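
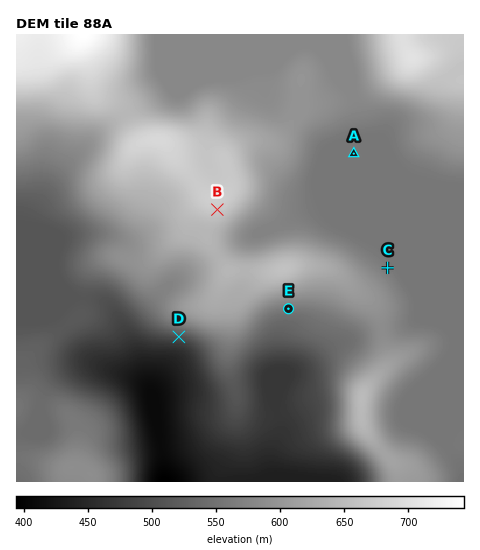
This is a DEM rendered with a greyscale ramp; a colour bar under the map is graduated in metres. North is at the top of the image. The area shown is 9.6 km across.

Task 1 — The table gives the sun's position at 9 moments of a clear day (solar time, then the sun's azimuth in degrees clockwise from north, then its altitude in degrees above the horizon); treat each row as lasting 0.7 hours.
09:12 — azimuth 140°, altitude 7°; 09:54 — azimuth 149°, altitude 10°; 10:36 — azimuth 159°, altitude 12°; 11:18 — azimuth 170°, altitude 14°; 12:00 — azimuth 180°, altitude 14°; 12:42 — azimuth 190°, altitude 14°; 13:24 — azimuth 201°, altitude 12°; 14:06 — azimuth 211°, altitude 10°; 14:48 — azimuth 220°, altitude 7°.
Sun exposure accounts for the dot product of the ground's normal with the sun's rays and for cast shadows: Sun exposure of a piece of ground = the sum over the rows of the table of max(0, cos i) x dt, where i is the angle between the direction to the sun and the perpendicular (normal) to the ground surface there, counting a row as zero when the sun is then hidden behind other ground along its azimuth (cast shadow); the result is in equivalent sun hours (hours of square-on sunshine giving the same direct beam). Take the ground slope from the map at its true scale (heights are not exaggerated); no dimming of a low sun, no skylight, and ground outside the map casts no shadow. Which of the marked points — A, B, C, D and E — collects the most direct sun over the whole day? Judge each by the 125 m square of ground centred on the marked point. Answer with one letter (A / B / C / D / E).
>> D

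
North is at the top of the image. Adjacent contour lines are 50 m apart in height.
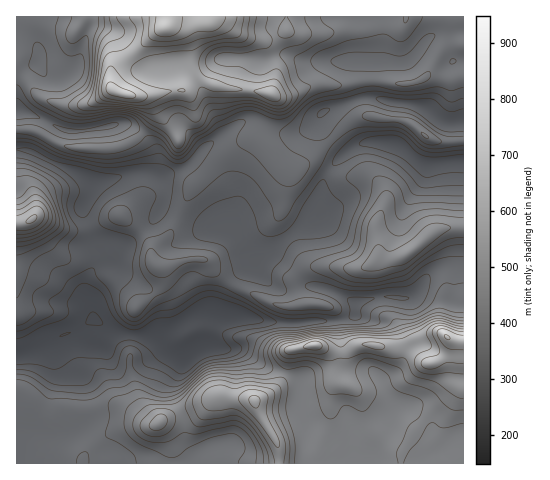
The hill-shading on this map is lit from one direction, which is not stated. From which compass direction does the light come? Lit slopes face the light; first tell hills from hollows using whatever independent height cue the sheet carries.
N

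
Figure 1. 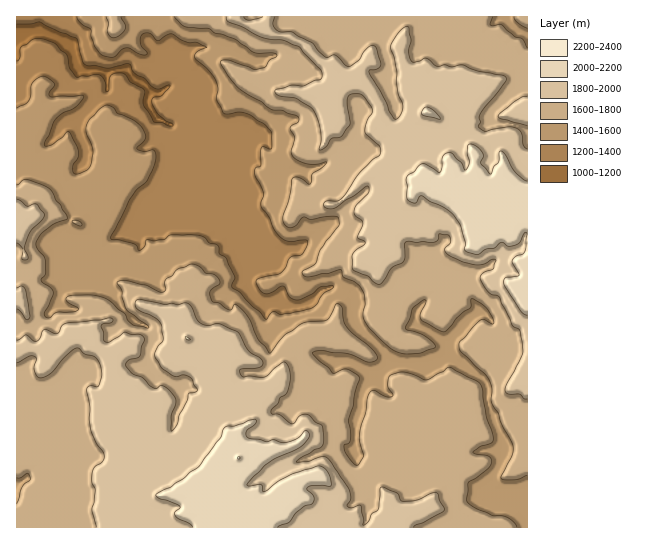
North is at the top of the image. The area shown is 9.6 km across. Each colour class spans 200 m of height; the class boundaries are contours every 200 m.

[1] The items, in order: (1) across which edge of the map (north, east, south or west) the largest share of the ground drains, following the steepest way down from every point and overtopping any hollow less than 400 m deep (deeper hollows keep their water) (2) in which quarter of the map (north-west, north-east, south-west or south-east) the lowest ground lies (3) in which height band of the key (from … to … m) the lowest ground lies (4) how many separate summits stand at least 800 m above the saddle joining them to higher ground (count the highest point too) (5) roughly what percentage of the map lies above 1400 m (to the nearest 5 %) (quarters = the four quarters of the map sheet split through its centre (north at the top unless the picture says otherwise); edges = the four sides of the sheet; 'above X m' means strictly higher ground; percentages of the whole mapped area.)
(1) Most of the ground drains across the western edge.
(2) The lowest ground is in the north-west quarter.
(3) The lowest ground lies in the 1000–1200 m band.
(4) There is 1 summit with 800 m or more of prominence.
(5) About 85 % of the map lies above 1400 m.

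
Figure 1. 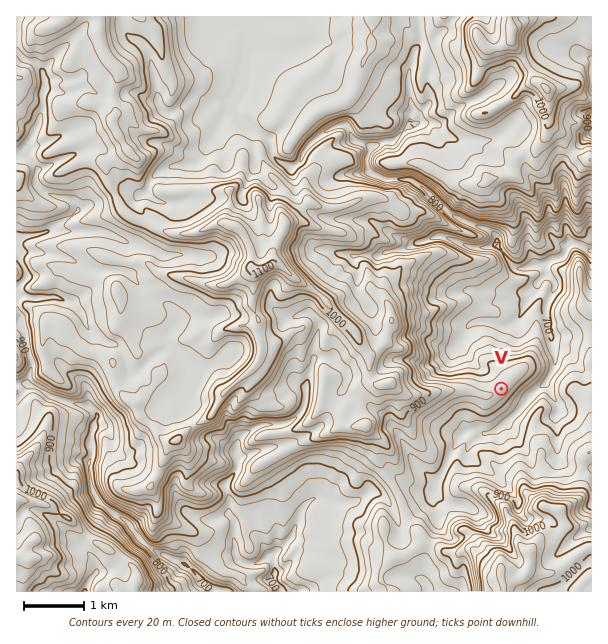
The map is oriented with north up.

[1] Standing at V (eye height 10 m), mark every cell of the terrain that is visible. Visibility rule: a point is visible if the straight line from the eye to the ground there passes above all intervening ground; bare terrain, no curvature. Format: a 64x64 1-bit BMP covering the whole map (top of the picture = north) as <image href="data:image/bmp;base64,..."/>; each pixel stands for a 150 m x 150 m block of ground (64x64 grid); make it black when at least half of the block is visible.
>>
<image width="64" height="64" href="data:image/bmp;base64,Qk0+AgAAAAAAAD4AAAAoAAAAQAAAAEAAAAABAAEAAAAAAAACAAATCwAAEwsAAAIAAAAAAAAA////AAAAAAAAAAAAAAAAAAAAAAAAAAAAAAAAAAAACAAAAAAAAAAeAAAAAAAAQB4AAAAAAABDOMAAAAAAAEYhwAAAAAAATMGAAAAAAACcAQAAAAAAABwD2AAAAAAAPgd+AAAAAAA+H/4AAAAAABL//wAAAAAAAff+AAAAAAAj7+4AAAAAACf/7wAAAAAARj/vAAAAAAGMD/8AAAAAARwD/wAAAAABHAHHAAAAAAAeAOcAAAAAAA+MbwAAAAAAP/4/AAAAAAA8P58AAAAAADwvjwAAAAABPjgHAAAAAAD/gAMAAAAAAn+AAwAAAAAAf4ABAAAAAAA/gAEAAAAAAD/gAQAAAAAAP/wDAAAAAAA8fgIAAAAAAH//AgAAAAAAf/+CAAAAAAA//gYAAAAAAB/8BAAAAAAAB4HwAAAAAAAAA/AAAAAADgAjzgAAAAAAOYf3AAAAAgD+H/8AAAAAH/h//wAAAAADwP/fAAAAAAAB/fcAAAAAAAMPtwAAAAAABgBnAAAAAAAIAH8AAAAAAAAAfAAAAAAAAAA4AAAAAAAAADgAAAAAAAAAMAAAAAAAAAAwAAAAAAAAADAAAAAAAAAAcAAAAAAAAAD+AAAAAAAAAEAAAAAAAgAAAAAAAAACAAAAAAAAAAAAHwAAAAAAAAATAAAAAAAAAAAAAAAAAAAAAAAAAAAAAAAAAA=="/>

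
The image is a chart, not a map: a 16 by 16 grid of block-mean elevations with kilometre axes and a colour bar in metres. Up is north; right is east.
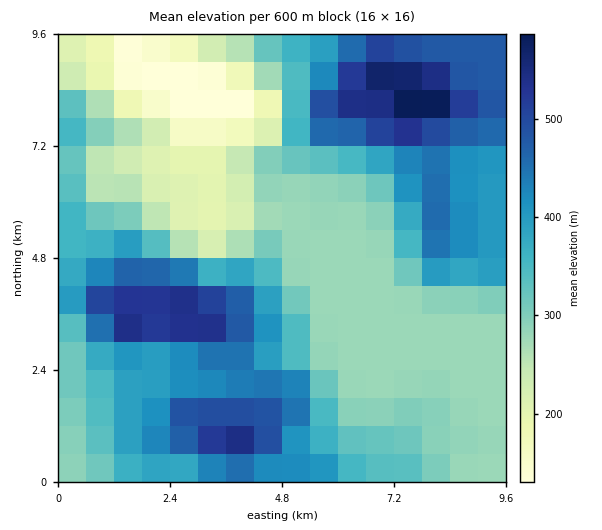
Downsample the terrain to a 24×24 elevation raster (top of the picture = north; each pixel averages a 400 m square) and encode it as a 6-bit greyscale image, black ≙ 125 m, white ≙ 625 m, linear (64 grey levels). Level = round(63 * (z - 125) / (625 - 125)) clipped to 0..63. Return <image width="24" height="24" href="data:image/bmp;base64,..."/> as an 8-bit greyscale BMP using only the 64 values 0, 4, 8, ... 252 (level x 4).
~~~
<image width="24" height="24" href="data:image/bmp;base64,Qk12BgAAAAAAADYEAAAoAAAAGAAAABgAAAABAAgAAAAAAEACAAATCwAAEwsAAAABAAAAAAAAAAAAAAEBAQACAgIAAwMDAAQEBAAFBQUABgYGAAcHBwAICAgACQkJAAoKCgALCwsADAwMAA0NDQAODg4ADw8PABAQEAAREREAEhISABMTEwAUFBQAFRUVABYWFgAXFxcAGBgYABkZGQAaGhoAGxsbABwcHAAdHR0AHh4eAB8fHwAgICAAISEhACIiIgAjIyMAJCQkACUlJQAmJiYAJycnACgoKAApKSkAKioqACsrKwAsLCwALS0tAC4uLgAvLy8AMDAwADExMQAyMjIAMzMzADQ0NAA1NTUANjY2ADc3NwA4ODgAOTk5ADo6OgA7OzsAPDw8AD09PQA+Pj4APz8/AEBAQABBQUEAQkJCAENDQwBEREQARUVFAEZGRgBHR0cASEhIAElJSQBKSkoAS0tLAExMTABNTU0ATk5OAE9PTwBQUFAAUVFRAFJSUgBTU1MAVFRUAFVVVQBWVlYAV1dXAFhYWABZWVkAWlpaAFtbWwBcXFwAXV1dAF5eXgBfX18AYGBgAGFhYQBiYmIAY2NjAGRkZABlZWUAZmZmAGdnZwBoaGgAaWlpAGpqagBra2sAbGxsAG1tbQBubm4Ab29vAHBwcABxcXEAcnJyAHNzcwB0dHQAdXV1AHZ2dgB3d3cAeHh4AHl5eQB6enoAe3t7AHx8fAB9fX0Afn5+AH9/fwCAgIAAgYGBAIKCggCDg4MAhISEAIWFhQCGhoYAh4eHAIiIiACJiYkAioqKAIuLiwCMjIwAjY2NAI6OjgCPj48AkJCQAJGRkQCSkpIAk5OTAJSUlACVlZUAlpaWAJeXlwCYmJgAmZmZAJqamgCbm5sAnJycAJ2dnQCenp4An5+fAKCgoAChoaEAoqKiAKOjowCkpKQApaWlAKampgCnp6cAqKioAKmpqQCqqqoAq6urAKysrACtra0Arq6uAK+vrwCwsLAAsbGxALKysgCzs7MAtLS0ALW1tQC2trYAt7e3ALi4uAC5ubkAurq6ALu7uwC8vLwAvb29AL6+vgC/v78AwMDAAMHBwQDCwsIAw8PDAMTExADFxcUAxsbGAMfHxwDIyMgAycnJAMrKygDLy8sAzMzMAM3NzQDOzs4Az8/PANDQ0ADR0dEA0tLSANPT0wDU1NQA1dXVANbW1gDX19cA2NjYANnZ2QDa2toA29vbANzc3ADd3d0A3t7eAN/f3wDg4OAA4eHhAOLi4gDj4+MA5OTkAOXl5QDm5uYA5+fnAOjo6ADp6ekA6urqAOvr6wDs7OwA7e3tAO7u7gDv7+8A8PDwAPHx8QDy8vIA8/PzAPT09AD19fUA9vb2APf39wD4+PgA+fn5APr6+gD7+/sA/Pz8AP39/QD+/v4A////AFRUYHCAgHyAnKCUkJScjHhwbGxoWFBMTFRYbICMkJCcuMS4oJCMgHBoaGhgVFBQUFRccISMoLTE1NjQuJiAdGRgZGRcVFBQUFhgcISImLjExMTAuKiIbFhUWFxYWFBQUFxkdIiIkKSkoKSkrKyMZFBMUFBUVFBMTGBodISEiJCQmKCcoKB4WExMTFBQUExMTFxogIiEhIyUoKSYhHhgUExMTExMTExMTFxsmLCooKy8uLCchHBUTExMTExMTExMTGyEvNzY1NjY0LygkHhYTExMTExMTExMTICkzNDQ1NjQyLighGhUTExMTExQUFBQUISguLy4vMSwpKSUcFRQTExMTFBgbGhscHyAlKSopJx4ZHR8ZFBMTExMTFyAmIyMkHR4fJCMbFQ8NEhgYFBMTExMUGiQqJiMjHR0cHBsRCwoJCxIUFBMTExMUGyUqJyMjHhoWFRMNCgoJChATExQUFBQWHicqJiMjHRUQEQ8LCwsJCxEUFBQUFRUZISkpJSMjGxMODw0KCwoKDRQXFRUVFhgbIykoJSMjGhQPDgwLCQcKDhIXGhwdHiEkJykpJSQkHRgUEhANBgMGBwkPGiUpKCwwMi8sKikpHxsVEAwIAgEBAQEJGikwMDA0OTg1Mi8tGRUNBQIBAQEBAQIKGSUwNjY2Ojw6Mi4tEA0IAgEBAQEBAwoTGiAqMzc5OTk2LiwsCgoGAgEBAQMGChIaHR4jKzI1MzAuLCwsCwsHAQIFBgsQEhQbHh8jKC0vLSwsLCwsA=="/>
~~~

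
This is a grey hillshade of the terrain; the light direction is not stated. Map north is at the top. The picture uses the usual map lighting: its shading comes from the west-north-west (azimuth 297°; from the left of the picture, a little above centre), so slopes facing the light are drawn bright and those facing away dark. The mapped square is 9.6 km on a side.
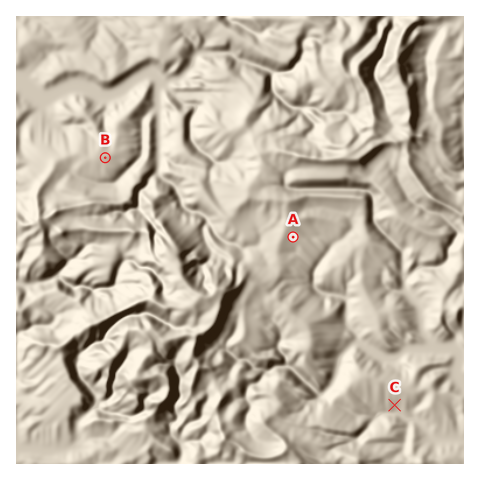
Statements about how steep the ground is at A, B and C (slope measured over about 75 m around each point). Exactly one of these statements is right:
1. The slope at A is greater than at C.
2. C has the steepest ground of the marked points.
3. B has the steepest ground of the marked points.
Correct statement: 2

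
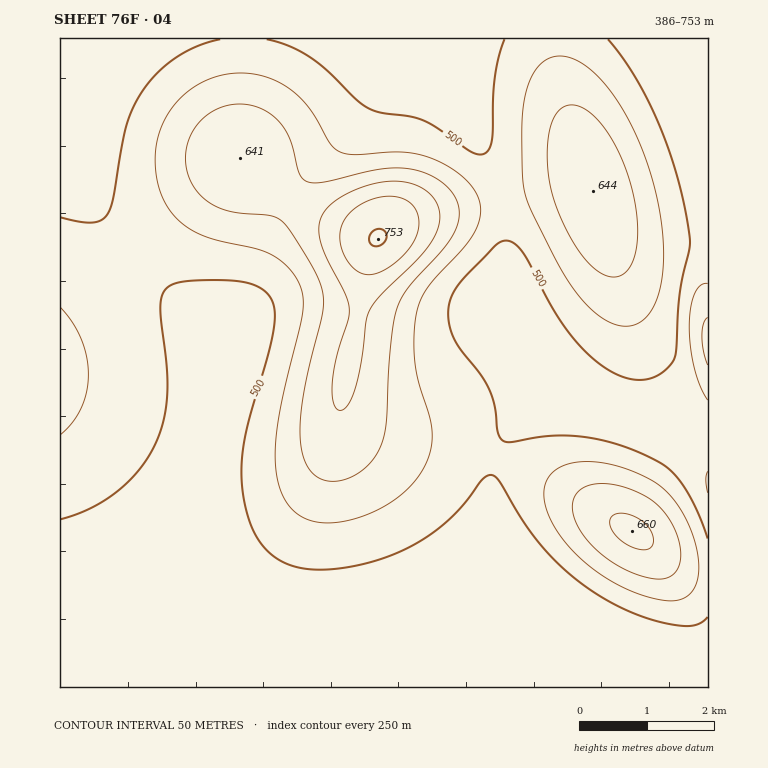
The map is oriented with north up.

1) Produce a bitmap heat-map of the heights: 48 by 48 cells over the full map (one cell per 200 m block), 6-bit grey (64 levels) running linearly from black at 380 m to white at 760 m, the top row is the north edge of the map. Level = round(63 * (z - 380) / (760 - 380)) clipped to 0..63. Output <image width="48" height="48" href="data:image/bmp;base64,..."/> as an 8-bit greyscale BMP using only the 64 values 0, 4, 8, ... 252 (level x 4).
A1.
<image width="48" height="48" href="data:image/bmp;base64,Qk02DQAAAAAAADYEAAAoAAAAMAAAADAAAAABAAgAAAAAAAAJAAATCwAAEwsAAAABAAAAAAAAAAAAAAEBAQACAgIAAwMDAAQEBAAFBQUABgYGAAcHBwAICAgACQkJAAoKCgALCwsADAwMAA0NDQAODg4ADw8PABAQEAAREREAEhISABMTEwAUFBQAFRUVABYWFgAXFxcAGBgYABkZGQAaGhoAGxsbABwcHAAdHR0AHh4eAB8fHwAgICAAISEhACIiIgAjIyMAJCQkACUlJQAmJiYAJycnACgoKAApKSkAKioqACsrKwAsLCwALS0tAC4uLgAvLy8AMDAwADExMQAyMjIAMzMzADQ0NAA1NTUANjY2ADc3NwA4ODgAOTk5ADo6OgA7OzsAPDw8AD09PQA+Pj4APz8/AEBAQABBQUEAQkJCAENDQwBEREQARUVFAEZGRgBHR0cASEhIAElJSQBKSkoAS0tLAExMTABNTU0ATk5OAE9PTwBQUFAAUVFRAFJSUgBTU1MAVFRUAFVVVQBWVlYAV1dXAFhYWABZWVkAWlpaAFtbWwBcXFwAXV1dAF5eXgBfX18AYGBgAGFhYQBiYmIAY2NjAGRkZABlZWUAZmZmAGdnZwBoaGgAaWlpAGpqagBra2sAbGxsAG1tbQBubm4Ab29vAHBwcABxcXEAcnJyAHNzcwB0dHQAdXV1AHZ2dgB3d3cAeHh4AHl5eQB6enoAe3t7AHx8fAB9fX0Afn5+AH9/fwCAgIAAgYGBAIKCggCDg4MAhISEAIWFhQCGhoYAh4eHAIiIiACJiYkAioqKAIuLiwCMjIwAjY2NAI6OjgCPj48AkJCQAJGRkQCSkpIAk5OTAJSUlACVlZUAlpaWAJeXlwCYmJgAmZmZAJqamgCbm5sAnJycAJ2dnQCenp4An5+fAKCgoAChoaEAoqKiAKOjowCkpKQApaWlAKampgCnp6cAqKioAKmpqQCqqqoAq6urAKysrACtra0Arq6uAK+vrwCwsLAAsbGxALKysgCzs7MAtLS0ALW1tQC2trYAt7e3ALi4uAC5ubkAurq6ALu7uwC8vLwAvb29AL6+vgC/v78AwMDAAMHBwQDCwsIAw8PDAMTExADFxcUAxsbGAMfHxwDIyMgAycnJAMrKygDLy8sAzMzMAM3NzQDOzs4Az8/PANDQ0ADR0dEA0tLSANPT0wDU1NQA1dXVANbW1gDX19cA2NjYANnZ2QDa2toA29vbANzc3ADd3d0A3t7eAN/f3wDg4OAA4eHhAOLi4gDj4+MA5OTkAOXl5QDm5uYA5+fnAOjo6ADp6ekA6urqAOvr6wDs7OwA7e3tAO7u7gDv7+8A8PDwAPHx8QDy8vIA8/PzAPT09AD19fUA9vb2APf39wD4+PgA+fn5APr6+gD7+/sA/Pz8AP39/QD+/v4A////ADAwMDAwMDAwNDQ0NDQ0NDQ0NDg4ODg4ODg4ODg4ODg4PDw8PDw8PDw8PDw8QEBAQDAwMDAwMDAwNDQ0NDQ0NDQ4ODg4ODg4ODg4ODg4ODg4PDw8PDw8PDw8PDw8QEBAQDAwMDAwMDAwNDQ0NDQ0ODg4ODg4ODg4ODg4ODg4ODg8PDw8PDw8PDw8PDw8QEBAQDAwMDAwMDA0NDQ0NDQ4ODg4ODg4ODg4ODg4ODg4ODg8PDw8PDw8PDw8PEBAQERERDAwMDAwMDA0NDQ0NDg4ODg8PDw8PDw8PDw8PDw8PDw8PDw8PDw8PDw8QERITExQTDAwMDAwMDQ0NDQ0ODg4PDw8PEBAQDw8PDw8PDw8PDw8PDw8PDw8PEBESFBYXGBcWDQ0NDQ0NDQ0NDQ0ODg8PEBAQEREQEBAQEBAPDw8PDw8PDw8PDw8QEhQXGRscHRsYDg4NDQ0NDQ0NDQ4ODw8QERESEhISEhERERAQEBAPDw8PDw8PDxETFhkcHyEiIR4aDw8ODg4ODQ0NDg4PDxAREhMTExQTExMSEhERERAQDw8PDw8PERQXGx8iJSYmJCAbEBAPDw8ODg4ODg4PEBESExQVFRYVFRUUExMSEhEQEBAPDxARFBgcICQoKisqJiEaEREQEBAPDw4ODg8PEBITFRYXGBgYFxcWFRQUExIRERAQEBEUFxwgJSksLS0rJyAZEhISEREQEA8PDw8QERIUFhgZGhoaGhkYFxYVFBMSEREQERMWGx8kKCwuLi0qJR4WFBMTEhIREBAQDxAQERMVFxobHR0dHBwbGhgXFhQTEhEREhUZHSImKiwtLSsnIhsTFRUUExMSEREQEBAREhMWGBsdHyAgHx4dHBoZFxYUExISFBcaHyMmKSsrKicjHRcQFxYVFRQTEhEREBAREhQWGR0fISIjIiEfHhwbGRcWFBMTFRgbHyIlJicmJSIeGRMOGBcXFhUUExIREREREhQXGh4hIyUlJCMiIB4cGhgXFRQUFRgaHSAhIiIhHxwZFRENGRkYFxYVFBMSEREREhQXGh4iJScnJyUjIR8dGxkXFhUUFRcZGxwdHRwbGRcUEg8NGxoZGBcVFBMSEhEREhQXGh8jJigpKCclIiAeHBoYFhUUFRUWFxgYGBcWFBIREA8OHBsaGRcWFRQTEhEREhMWGh4jJyorKigmIyEeHBoYFxUUFBQUFBQUFBMSERAQEBAQHRwaGRgXFRQTEhEREhMWGR4jJyssKykmIyEeHBoYFxUUExISEhIRERAQEBAQEBAQHRwbGhgXFhQTEhERERIVGB0iJystLConJCAeHBoYFhUUEhIRERAQEBAQERERERAPHh0bGhkXFhQTEhERERIUFxwiJystLSsnJCAdGxkXFhQTEhEREBAQEBESEhISERANHh0cGhkXFhUTEhEREBETFhsgJistLSsoJCAcGhgWFRQTEhEREBAQERITExMTEhAKHh0cGhkXFhUTEhEQEBESFRofJSotLiwoJB8cGRcVFBMSEhEREBARExQVFRUUEw8HHh0cGhkXFhQTEhEQEBASFBgeJCktLiwpJB8bGBYVExMSEREQEBETFBYXFxcWFA4FHhwbGhgXFhQTEhEQEBARExccIigsLi0pJR8bGBUUExIREREQERIUFhgZGRkXFA0EHRwbGRgXFRQTEhEQEBARExYbISYrLS0qJSAbFxUTEhERERAREhQWGRscGxoZFQwEHBsaGRcWFRQTEhEREBARExYaHyUqLS0rJiEcFxUTEREQEBARExYZGx0eHhwaFQ0FGxoZGBcWFRQTEhIRERESExYaHyQqLS4sKCMdGBUTEREQEBASFRgbHiAgIB4bFg4IGhkYFxYVFRQUExMTExMUFRcbHyUrLzEvLCYgGxYUEhEQEBETFxoeISIjIR8cFxALGRgXFxYVFRUVFRUVFRUWFxkdIictMjU0MSslHxoWExEQEBIVGR0gIyUkIyAdGBIOGBcWFhUVFRUWFhcXGBgZGhwgJSoxNjk5NzIsJR8aFhMRERMXGx8jJScmJCEdGBMQFxYWFRUVFhcXGBkaGxwcHiAjJy0zODw9OzcxKyQeGRYTExUZHSIlKCgnJSEdGBQSFRUVFRUWFxgZGxwdHh8gISMlKS40OTw+PTk1LygiHRgVFRcbHyQnKSooJSEdGBQSFBQUFBUWGBkbHh8hIiMjJCUnKi4yNzo8PDk1MCokHxoXFxkdIiYpKyopJSEcGBQRExMTFBUWGBsdICIkJSYmJiYnKSwvMzc5OTc0LyolHxsZGRsfIycqKyspJSAbFxMREhISExUXGRwfIiUnKCgoJyYmJigqLjEzNDMwLCciHhoZGhwgJSgrLCsoJB8aFhIRERESExUXGh0hJCcpKioqKCclJCQlJykrLCwqJyMfGxgYGh0hJikrLConIx4ZFRIQEBAREhQXGh4hJSgqKysqKSclIiEgISIjJCQiIB0aFxYXGR0iJikrKykmIRwYFBEQDw8QEhQXGh4hJSgqKysrKSckIR8dHBwcHR0cGhgWFBQWGR4iJikqKigkIBsWExEQDg8QERMWGh0hJCcpKisqKCYjIB0bGRgYGBgXFhUTEhMVGR4iJigpKCYiHhkVEhAQDg4PERMVGRwfIyUnKSkoJyQiHxwZFxYWFRUVFBMSEhMVGR0iJScnJiQgGxcUERAQDQ4PEBIUFxoeISMlJiYmJCIgHRoYFhUUFBQTExIRERMVGR0hJCUlJCEdGRUSERAQDQ4OEBETFhgbHiAiIyMjISAdGxgWFBMTEhISEhERERIVGR0gIiMjIR8bFxQREBAQDQ0ODxASFBYZGx0eHyAfHhwbGBYVExISERERERERERIVGBwfISEhHxwZFRIREBAQDQ0ODxARExQWGBobHBwcGxkYFhUTEhERERERERAQERIVGBsdHx8eHBkWFBEQEBAQDQ0NDg8QERIUFRcYGBgYGBcVFBMSERAQEBAQEBAQEBIUFxkbHBwbGhcUEhEQEBAQDQ0NDg4PEBESExQVFRUVFRQTEhIREBAQEBAQEBAQEBETFhgZGhoZFxUTERAQEBAQA=="/>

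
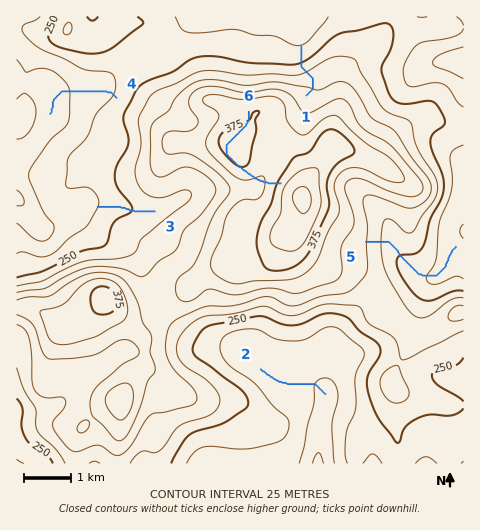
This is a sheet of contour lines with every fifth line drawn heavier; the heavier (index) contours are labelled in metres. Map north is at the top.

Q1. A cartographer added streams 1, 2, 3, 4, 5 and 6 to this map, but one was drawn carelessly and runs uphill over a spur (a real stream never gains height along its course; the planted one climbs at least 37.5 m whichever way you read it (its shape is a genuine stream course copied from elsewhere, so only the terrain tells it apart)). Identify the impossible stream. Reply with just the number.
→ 6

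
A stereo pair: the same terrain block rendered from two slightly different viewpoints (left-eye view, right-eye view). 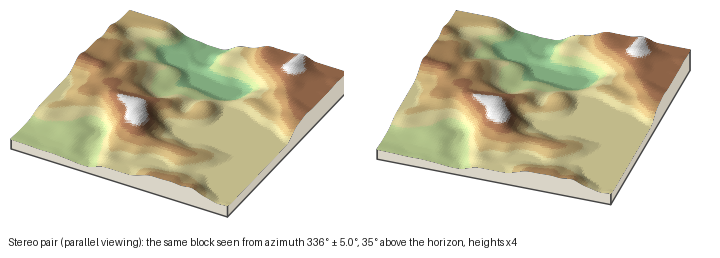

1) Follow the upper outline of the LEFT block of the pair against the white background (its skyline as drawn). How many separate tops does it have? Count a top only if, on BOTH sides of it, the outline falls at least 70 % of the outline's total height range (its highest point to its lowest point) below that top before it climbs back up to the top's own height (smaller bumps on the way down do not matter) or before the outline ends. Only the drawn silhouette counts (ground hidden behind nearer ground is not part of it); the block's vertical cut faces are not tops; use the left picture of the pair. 0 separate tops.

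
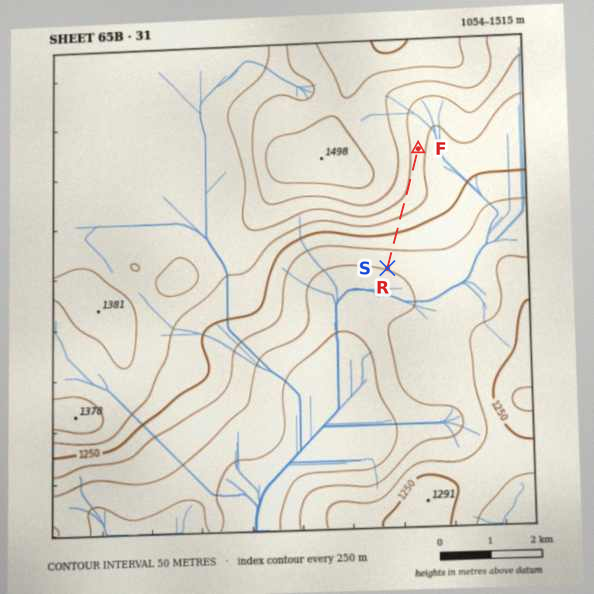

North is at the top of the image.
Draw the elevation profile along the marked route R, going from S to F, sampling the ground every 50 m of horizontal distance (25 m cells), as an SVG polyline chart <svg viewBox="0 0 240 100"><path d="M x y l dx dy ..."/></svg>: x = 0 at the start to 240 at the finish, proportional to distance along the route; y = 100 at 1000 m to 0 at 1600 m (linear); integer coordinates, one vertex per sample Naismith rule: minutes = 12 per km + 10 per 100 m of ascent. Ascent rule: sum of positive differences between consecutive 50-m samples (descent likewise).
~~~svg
<svg viewBox="0 0 240 100"><path d="M0 74l5 0 5-1 5-1 5-1 5-1 4-2 5-1 5-1 5-1 5-1 5-1 5-2 5-1 5-1 5-1 5-2 4-1 5-1 5-1 5-2 5-1 5-1 5-1 5-1 5-1 5-1 5-1 4-1 5 0 5 0 5-1 5 0 5 0 5 0 5 0 5 1 5 0 5 0 4 0 5 1 5 0 5 0 5 1 5 0 5 0 5 1 5 0 5 0 4 1"/></svg>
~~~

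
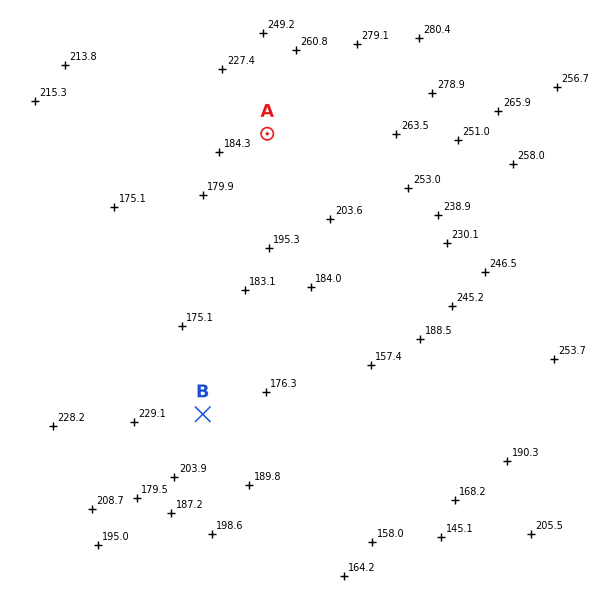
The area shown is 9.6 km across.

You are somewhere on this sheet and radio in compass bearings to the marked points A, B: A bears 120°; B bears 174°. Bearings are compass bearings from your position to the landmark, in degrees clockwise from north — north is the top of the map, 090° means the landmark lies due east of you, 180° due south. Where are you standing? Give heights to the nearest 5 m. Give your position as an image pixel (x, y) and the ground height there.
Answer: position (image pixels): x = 167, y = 76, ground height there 230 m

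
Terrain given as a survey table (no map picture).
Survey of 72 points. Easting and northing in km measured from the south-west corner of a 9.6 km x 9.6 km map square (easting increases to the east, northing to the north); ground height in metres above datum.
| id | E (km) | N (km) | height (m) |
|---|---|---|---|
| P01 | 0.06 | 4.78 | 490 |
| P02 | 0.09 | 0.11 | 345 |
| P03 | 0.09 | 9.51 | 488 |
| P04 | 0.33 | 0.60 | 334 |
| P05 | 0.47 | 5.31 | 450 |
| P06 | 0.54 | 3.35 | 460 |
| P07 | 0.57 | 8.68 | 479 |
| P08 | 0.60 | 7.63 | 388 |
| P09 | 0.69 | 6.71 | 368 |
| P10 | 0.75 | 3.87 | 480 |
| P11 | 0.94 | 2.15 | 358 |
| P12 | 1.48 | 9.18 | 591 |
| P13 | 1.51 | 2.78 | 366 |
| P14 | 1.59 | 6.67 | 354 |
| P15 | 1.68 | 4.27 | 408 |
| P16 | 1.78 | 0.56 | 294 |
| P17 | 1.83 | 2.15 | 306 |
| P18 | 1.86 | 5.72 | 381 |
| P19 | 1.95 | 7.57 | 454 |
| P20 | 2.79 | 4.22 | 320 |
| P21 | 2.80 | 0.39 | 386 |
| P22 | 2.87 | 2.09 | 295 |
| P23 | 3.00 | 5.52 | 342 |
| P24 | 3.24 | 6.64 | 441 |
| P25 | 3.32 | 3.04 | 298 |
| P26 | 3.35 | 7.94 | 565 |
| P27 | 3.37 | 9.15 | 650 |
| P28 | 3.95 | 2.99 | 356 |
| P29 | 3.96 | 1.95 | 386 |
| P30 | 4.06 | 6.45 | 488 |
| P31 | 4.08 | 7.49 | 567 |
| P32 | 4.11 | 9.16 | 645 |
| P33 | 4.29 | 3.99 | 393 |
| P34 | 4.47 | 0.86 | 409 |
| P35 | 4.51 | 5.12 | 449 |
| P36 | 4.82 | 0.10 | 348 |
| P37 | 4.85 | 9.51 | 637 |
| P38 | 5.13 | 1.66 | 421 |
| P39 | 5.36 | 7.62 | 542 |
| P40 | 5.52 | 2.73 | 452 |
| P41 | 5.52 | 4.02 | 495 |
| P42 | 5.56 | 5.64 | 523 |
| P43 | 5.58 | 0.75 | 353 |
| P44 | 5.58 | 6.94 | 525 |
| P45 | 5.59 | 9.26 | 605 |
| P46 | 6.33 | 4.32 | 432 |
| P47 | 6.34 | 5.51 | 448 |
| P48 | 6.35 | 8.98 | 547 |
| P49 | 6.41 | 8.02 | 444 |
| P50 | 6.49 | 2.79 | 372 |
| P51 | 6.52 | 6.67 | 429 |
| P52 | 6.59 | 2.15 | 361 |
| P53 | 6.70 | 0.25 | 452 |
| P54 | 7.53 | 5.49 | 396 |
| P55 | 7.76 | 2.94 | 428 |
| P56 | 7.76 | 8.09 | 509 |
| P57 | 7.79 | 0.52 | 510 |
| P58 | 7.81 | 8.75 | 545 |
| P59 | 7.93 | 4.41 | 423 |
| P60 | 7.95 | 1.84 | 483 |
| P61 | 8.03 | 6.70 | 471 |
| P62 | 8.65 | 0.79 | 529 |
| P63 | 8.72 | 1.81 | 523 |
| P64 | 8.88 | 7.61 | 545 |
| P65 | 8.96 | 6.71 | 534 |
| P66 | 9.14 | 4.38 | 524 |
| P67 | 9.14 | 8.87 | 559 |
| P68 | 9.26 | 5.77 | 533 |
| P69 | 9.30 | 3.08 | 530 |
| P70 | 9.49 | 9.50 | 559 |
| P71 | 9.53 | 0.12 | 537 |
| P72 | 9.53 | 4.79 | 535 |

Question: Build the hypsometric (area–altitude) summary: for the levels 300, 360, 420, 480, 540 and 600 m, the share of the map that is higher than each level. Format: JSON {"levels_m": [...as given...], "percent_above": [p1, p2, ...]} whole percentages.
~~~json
{"levels_m": [300, 360, 420, 480, 540, 600], "percent_above": [96, 84, 59, 38, 16, 5]}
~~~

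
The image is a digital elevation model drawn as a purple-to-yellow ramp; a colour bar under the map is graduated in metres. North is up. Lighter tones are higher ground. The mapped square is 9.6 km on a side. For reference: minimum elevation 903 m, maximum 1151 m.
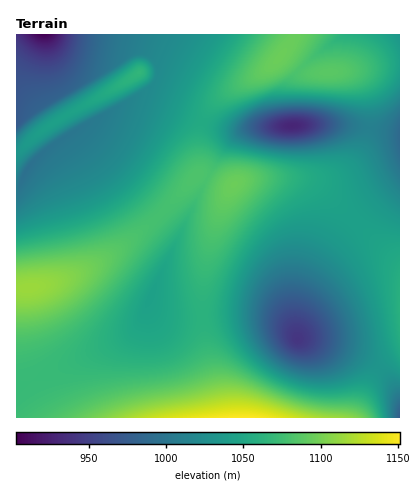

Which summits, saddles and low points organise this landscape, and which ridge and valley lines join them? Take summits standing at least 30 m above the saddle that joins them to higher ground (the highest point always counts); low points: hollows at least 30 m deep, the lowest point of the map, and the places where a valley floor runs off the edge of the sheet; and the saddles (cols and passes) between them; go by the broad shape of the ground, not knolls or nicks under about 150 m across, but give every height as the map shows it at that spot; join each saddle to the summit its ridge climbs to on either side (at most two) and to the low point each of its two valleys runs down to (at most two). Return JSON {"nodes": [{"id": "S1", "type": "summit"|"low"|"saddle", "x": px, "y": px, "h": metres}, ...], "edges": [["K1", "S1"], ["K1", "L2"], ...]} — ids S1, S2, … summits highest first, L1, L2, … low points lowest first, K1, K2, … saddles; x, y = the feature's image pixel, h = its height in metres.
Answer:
{"nodes": [
{"id": "S1", "type": "summit", "x": 242, "y": 418, "h": 1151},
{"id": "S2", "type": "summit", "x": 30, "y": 288, "h": 1114},
{"id": "S3", "type": "summit", "x": 280, "y": 56, "h": 1095},
{"id": "S4", "type": "summit", "x": 138, "y": 72, "h": 1066},
{"id": "L1", "type": "low", "x": 44, "y": 34, "h": 903},
{"id": "L2", "type": "low", "x": 292, "y": 126, "h": 929},
{"id": "L3", "type": "low", "x": 298, "y": 340, "h": 941},
{"id": "L4", "type": "low", "x": 400, "y": 418, "h": 977},
{"id": "K1", "type": "saddle", "x": 32, "y": 380, "h": 1071},
{"id": "K2", "type": "saddle", "x": 202, "y": 318, "h": 1062},
{"id": "K3", "type": "saddle", "x": 204, "y": 122, "h": 1054},
{"id": "K4", "type": "saddle", "x": 356, "y": 222, "h": 1043},
{"id": "K5", "type": "saddle", "x": 380, "y": 368, "h": 1032},
{"id": "K6", "type": "saddle", "x": 156, "y": 76, "h": 1022},
{"id": "K7", "type": "saddle", "x": 370, "y": 128, "h": 1011}],
"edges": [["K1", "S1"], ["K1", "S2"], ["K1", "L1"], ["K2", "S1"], ["K2", "S2"], ["K2", "L1"], ["K2", "L3"], ["K3", "S2"], ["K3", "S3"], ["K3", "L1"], ["K3", "L2"], ["K4", "S1"], ["K4", "S2"], ["K4", "L2"], ["K4", "L3"], ["K5", "S1"], ["K5", "L3"], ["K5", "L4"], ["K6", "S3"], ["K6", "S4"], ["K6", "L1"], ["K7", "S2"], ["K7", "S3"], ["K7", "L2"]]}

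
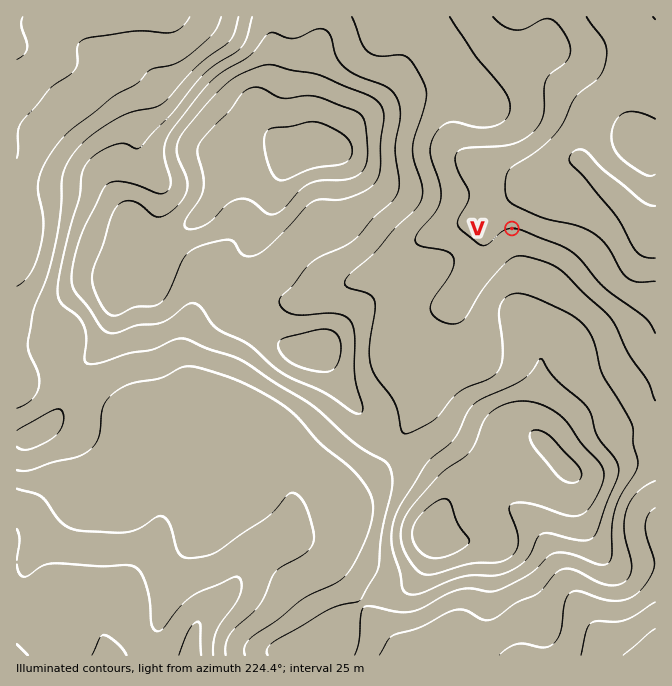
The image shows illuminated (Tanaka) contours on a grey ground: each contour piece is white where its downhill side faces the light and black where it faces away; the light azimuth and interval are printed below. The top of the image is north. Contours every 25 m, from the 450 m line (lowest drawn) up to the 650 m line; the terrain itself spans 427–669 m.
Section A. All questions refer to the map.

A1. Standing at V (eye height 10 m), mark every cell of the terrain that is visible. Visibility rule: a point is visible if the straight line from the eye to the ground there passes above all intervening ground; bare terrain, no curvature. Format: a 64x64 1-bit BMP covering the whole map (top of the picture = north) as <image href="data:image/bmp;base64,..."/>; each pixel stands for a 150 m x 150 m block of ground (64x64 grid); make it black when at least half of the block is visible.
<image width="64" height="64" href="data:image/bmp;base64,Qk0+AgAAAAAAAD4AAAAoAAAAQAAAAEAAAAABAAEAAAAAAAACAAATCwAAEwsAAAIAAAAAAAAA////AAAAAAAAAAAAAAAAAAAAAAAAAAAAAAAAAAAAAAAAAAAAAAAAAAAAAAAAAAAAAAAAAAAAAAAAAAAAAAAAAAAAAAAAAAAAAAAAAAAAAAAAAAAAAAAAAAAAAAAAAAAAAAAAAAAAAAAAAAAAAAAAAAAAAAAAAAAAAAAAAAAAAAAAAAAAAAAAAAAAAAAAAAAAAAAAAAAAAAAAAAAAAAAAAAAAAAAAAAAAAAAAAAAAAAAAAAAAAAAAAAAAAAAAAAAAAAAAAA4AAAAAAAAAHwAAAAAAAAA/AAAAAAAAAH+AAAAAAAAAf4AAAAAAAAD/wAAAAAAAAP3AAAAAAAAB/OAAAAAAAAP94AAAAAAAM/PwAAAAAAD/8fAAAAAAAPPgeAAAAAAACAA4AAAAAAAOAD3AAAAAAA8AH+AAAAAAB+A/+AAAAAAA+H/8AAAAAAB///4AAAAAAH///8AAAAAAP///wAAAAAA////AAAAAID///8MAAAAwP///hwAAABB///+fAAAAGH////8AAAAI/////wAAAAD/////AAAAAH////8AAAAAP////gAAAAA////8AAAAAB////gAAAAAD//D+AAAAAAH+AP4AAAAAACAA/gAAAAAAAAD+AAAAAAAAAf4AAAAAAAAB/gAAAAAAAAGAAAAAAAAAAAAAAAAAAAAAAAAAAAAAAAAAA=="/>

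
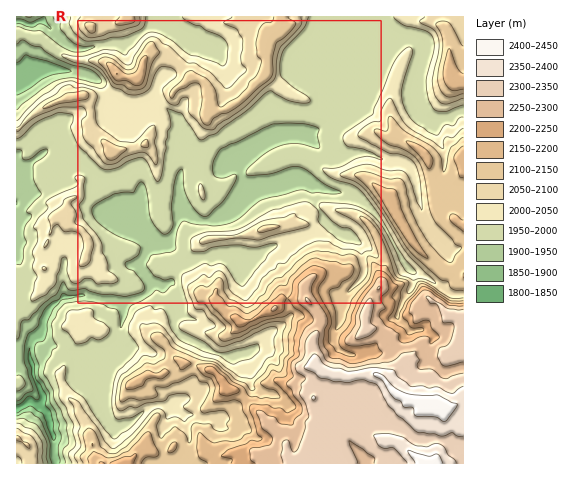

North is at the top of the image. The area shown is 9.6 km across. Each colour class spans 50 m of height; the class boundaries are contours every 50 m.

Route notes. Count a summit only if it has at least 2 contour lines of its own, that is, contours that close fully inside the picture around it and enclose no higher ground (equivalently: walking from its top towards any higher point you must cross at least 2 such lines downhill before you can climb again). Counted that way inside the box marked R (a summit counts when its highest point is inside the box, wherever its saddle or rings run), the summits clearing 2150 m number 1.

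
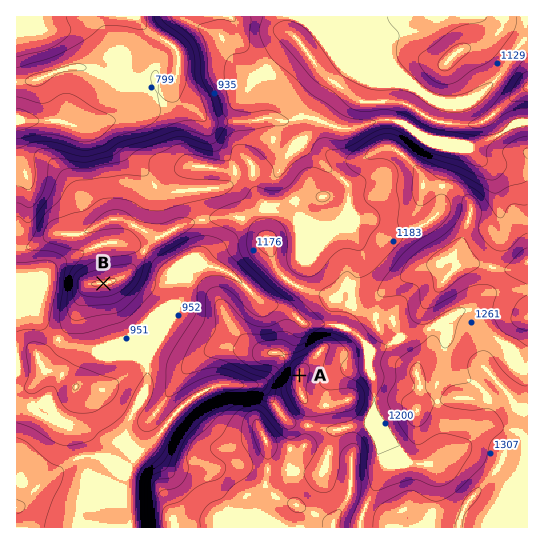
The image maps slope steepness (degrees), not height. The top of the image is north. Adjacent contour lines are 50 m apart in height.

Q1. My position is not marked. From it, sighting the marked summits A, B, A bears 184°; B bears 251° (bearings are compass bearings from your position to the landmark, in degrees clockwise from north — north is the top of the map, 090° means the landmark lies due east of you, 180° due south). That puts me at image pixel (311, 212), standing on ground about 1130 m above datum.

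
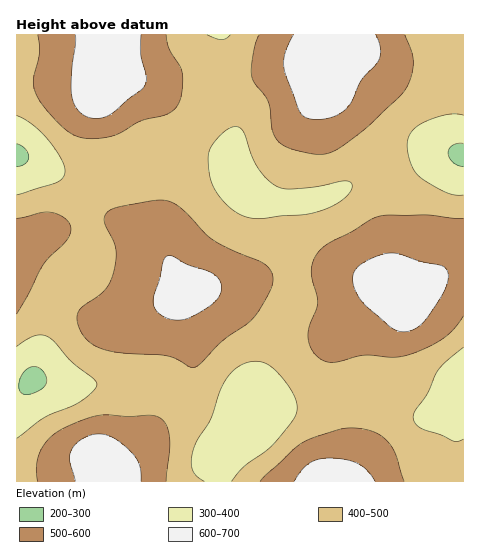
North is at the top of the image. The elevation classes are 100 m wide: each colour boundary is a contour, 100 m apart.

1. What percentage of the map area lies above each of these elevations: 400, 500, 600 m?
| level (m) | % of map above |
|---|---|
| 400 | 86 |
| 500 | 42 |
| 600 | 12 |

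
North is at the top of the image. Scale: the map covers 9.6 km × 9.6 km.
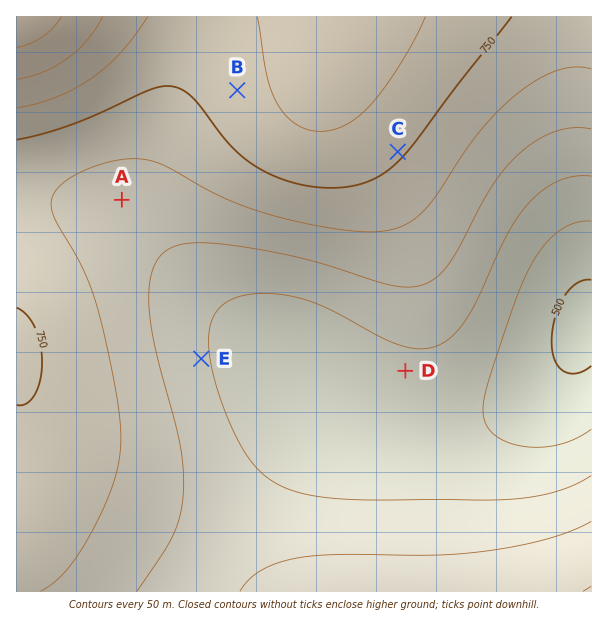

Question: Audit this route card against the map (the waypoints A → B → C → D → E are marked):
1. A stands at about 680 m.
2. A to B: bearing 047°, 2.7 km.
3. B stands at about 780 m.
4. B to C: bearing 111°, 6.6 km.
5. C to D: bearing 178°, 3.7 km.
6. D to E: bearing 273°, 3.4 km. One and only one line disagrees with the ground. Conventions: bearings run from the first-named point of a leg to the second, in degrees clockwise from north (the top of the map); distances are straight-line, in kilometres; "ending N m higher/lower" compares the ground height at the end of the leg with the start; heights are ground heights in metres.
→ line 4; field distance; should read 2.9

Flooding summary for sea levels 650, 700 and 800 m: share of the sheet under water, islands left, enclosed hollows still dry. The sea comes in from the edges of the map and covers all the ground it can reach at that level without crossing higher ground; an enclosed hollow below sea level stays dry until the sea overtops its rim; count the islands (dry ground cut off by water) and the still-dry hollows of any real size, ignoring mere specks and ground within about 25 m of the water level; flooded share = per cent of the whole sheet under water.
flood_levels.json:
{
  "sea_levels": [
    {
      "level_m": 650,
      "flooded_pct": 42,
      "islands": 0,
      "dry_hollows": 0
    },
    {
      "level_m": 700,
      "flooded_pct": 63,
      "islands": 0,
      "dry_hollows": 0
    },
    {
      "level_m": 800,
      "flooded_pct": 93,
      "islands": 0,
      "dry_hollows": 0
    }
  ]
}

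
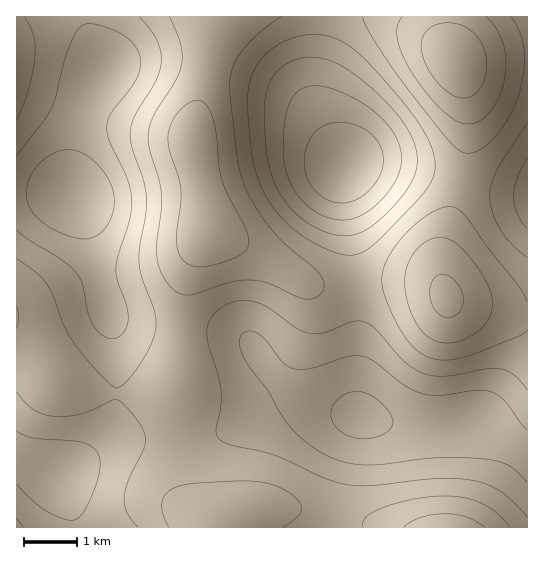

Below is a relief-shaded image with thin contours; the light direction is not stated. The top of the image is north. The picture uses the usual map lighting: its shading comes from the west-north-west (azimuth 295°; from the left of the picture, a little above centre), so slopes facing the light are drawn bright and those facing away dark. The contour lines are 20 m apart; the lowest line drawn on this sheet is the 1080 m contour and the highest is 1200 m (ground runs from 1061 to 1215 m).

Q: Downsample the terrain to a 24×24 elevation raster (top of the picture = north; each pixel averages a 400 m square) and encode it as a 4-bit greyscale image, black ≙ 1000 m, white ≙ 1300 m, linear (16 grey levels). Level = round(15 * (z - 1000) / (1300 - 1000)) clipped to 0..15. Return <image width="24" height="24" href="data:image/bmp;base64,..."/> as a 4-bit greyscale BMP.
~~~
<image width="24" height="24" href="data:image/bmp;base64,Qk2WAQAAAAAAAHYAAAAoAAAAGAAAABgAAAABAAQAAAAAACABAAATCwAAEwsAABAAAAAAAAAAAAAAABEREQAiIiIAMzMzAERERABVVVUAZmZmAHd3dwCIiIgAmZmZAKqqqgC7u7sAzMzMAN3d3QDu7u4A////AHZmd4iZmYiIiJmZh2Zmd4iIiIiHeIiId2VWZ4iIiId3Z3d3ZmZmZ3d3d3ZmZmZmZmZmd3d3d2ZVVVVVZnd3d3h3dmZVVVZVZniHd4iHZmZVVWZmZ4iHd3iHZmZmZnd3d4h3Znh3Zmd2Z4mYiId2Znd3Znd3eJqpmId2ZniHd4iHeJqqmHdmZ3iIiIiIiJqpmHZmZ4mZmYiHeJqph2ZVZ4mqmYd2d4mYd1VEVomqmHZVVoiIdlREVomZl2VERXeHdlVFVomZh1QzRWeIdmVVZ4mZhlQzNGeId2ZWZ4mZhlRERWeJh3ZmZ4mZdlVEVniZmHZlZniYdlVVZ4mqmHZlVniIh2ZmeJq6qHdmZniJh3ZniKq6mHZmZ3iZmId4iZqqmA=="/>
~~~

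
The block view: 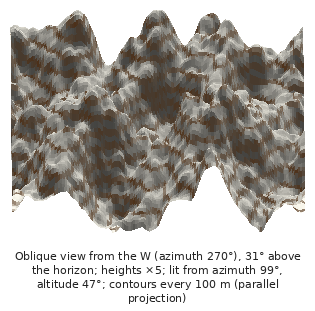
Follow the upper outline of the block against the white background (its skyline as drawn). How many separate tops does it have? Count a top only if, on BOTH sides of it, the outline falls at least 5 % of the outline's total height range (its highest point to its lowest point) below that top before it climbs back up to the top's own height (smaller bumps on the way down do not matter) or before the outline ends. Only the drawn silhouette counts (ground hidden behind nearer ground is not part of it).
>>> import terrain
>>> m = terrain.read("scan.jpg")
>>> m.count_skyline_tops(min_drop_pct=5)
4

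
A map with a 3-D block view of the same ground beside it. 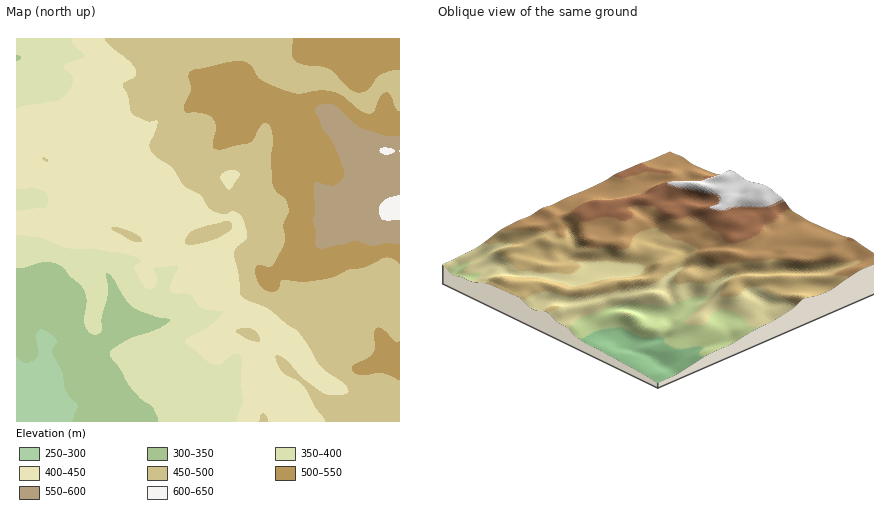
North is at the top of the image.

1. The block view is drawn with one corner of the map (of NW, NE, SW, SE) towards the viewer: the SW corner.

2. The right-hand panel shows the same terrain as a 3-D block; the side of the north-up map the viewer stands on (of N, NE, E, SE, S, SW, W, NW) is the SW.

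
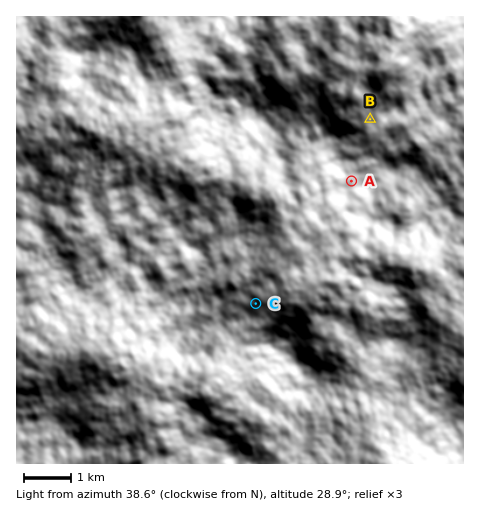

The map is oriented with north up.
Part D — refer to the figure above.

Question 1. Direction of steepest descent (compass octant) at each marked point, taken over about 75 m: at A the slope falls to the E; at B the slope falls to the SE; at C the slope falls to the SW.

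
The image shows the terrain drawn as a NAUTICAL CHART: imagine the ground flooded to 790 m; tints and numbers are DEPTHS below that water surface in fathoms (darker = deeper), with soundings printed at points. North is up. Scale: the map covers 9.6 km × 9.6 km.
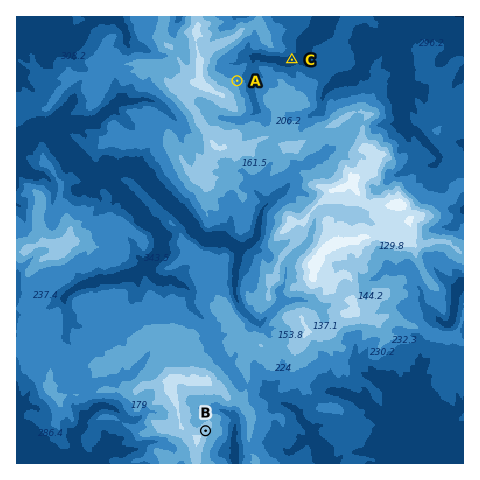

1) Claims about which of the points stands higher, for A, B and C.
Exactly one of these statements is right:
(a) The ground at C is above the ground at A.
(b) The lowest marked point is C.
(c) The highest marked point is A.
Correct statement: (b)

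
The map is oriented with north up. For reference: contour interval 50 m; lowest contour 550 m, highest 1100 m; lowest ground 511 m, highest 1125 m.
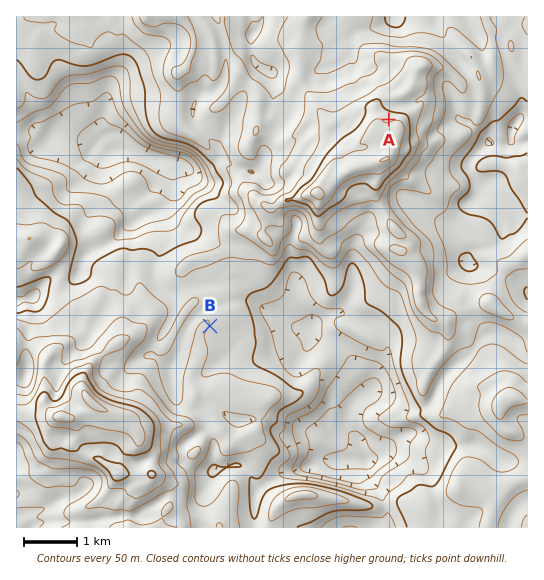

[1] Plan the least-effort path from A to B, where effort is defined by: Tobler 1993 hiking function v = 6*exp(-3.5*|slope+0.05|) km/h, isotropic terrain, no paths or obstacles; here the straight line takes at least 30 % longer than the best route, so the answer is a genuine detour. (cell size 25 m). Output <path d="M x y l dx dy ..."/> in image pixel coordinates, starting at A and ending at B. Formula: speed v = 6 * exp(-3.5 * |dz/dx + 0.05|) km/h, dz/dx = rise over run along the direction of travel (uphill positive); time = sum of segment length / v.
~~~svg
<path d="M389 119l-15 0-3 2-14 14-27 14-23 22-1 3-8 8-3 5-4 4-10 6-3 2-1 3 0 8-2 3-16 16-5 2-3 3-1 3 0 6-21 43 0 3-19 37"/>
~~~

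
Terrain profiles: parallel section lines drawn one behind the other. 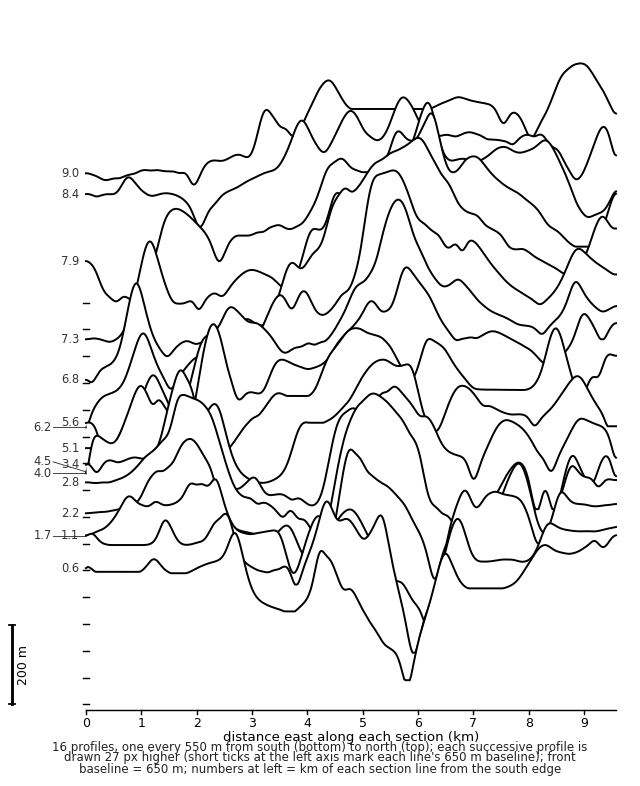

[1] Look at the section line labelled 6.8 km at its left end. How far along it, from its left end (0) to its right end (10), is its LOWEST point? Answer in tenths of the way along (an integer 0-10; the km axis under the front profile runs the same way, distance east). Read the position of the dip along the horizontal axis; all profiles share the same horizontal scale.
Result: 0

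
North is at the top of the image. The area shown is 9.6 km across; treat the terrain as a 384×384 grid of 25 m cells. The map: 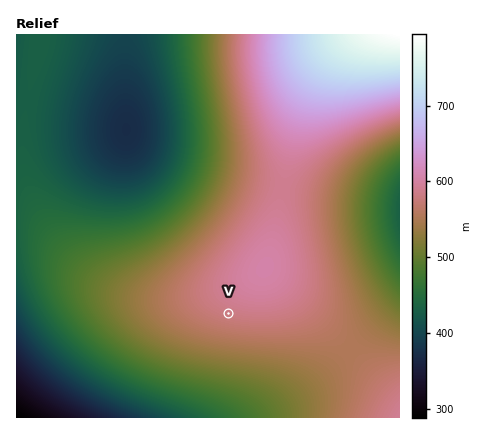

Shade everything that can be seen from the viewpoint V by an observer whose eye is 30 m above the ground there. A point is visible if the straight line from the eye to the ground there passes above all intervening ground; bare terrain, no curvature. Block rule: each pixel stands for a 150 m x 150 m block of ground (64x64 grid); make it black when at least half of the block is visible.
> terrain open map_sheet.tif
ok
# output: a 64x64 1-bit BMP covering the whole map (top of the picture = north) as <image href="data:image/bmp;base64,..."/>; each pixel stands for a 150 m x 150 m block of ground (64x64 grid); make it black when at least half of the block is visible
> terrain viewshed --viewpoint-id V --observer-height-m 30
<image width="64" height="64" href="data:image/bmp;base64,Qk0+AgAAAAAAAD4AAAAoAAAAQAAAAEAAAAABAAEAAAAAAAACAAATCwAAEwsAAAIAAAAAAAAA////AAAAAAAAAAAD/////wAAAAP/////AAAAA/////8AAAAD/////wAAAAf/////AAAAB/////8AAAAP/////wAAAD//////AAAAf/////8AAAD//////wAAA///////AAAH//////8AAA///////wAAD///////AAAf//////8AAD//////wAAAf/////AAAAD/////wAAAAf////8AAAAD/////gAAAAf////8AAAAD/////gAAAAf8B//+AAAAD/AA//wAAAA/wAAf+AAAAH8AAA/4AAAB/gAAA/AAAAP8AAAA4AAAB/gAAAAAAAAP8AAAAAAAAA/gAAAAAAAAH+AAAAAAAAA/wAAAAAAAAD/AAAAAAAAAP4AAAAAAAAA/gAAAAAAAAD+AAAAAAAAAP4AAAAAAAAA/AAAAABwAAD8AAAAAPgAAPwAAAAA/AAA/AAAAAH+AAD8AAAAAf+AAPwAAAAD/8AA/AAAAAP/4AD8AAAAB//4AP4AAAAH//4A/gAAAA///4D+AAAAD///4P4AAAAf///8/wAAAB//////AAAAP/////8AAAA//////4AAAD//////gAAAf//////AAAB//////8AAAP//////4AAA///////gAAH//////+AAAf//////8AAB///////wAAP///////gAA///////+AADwAP//w=="/>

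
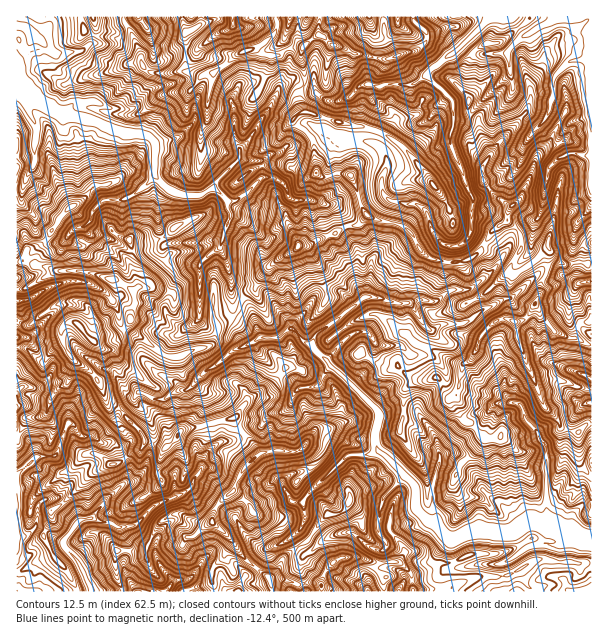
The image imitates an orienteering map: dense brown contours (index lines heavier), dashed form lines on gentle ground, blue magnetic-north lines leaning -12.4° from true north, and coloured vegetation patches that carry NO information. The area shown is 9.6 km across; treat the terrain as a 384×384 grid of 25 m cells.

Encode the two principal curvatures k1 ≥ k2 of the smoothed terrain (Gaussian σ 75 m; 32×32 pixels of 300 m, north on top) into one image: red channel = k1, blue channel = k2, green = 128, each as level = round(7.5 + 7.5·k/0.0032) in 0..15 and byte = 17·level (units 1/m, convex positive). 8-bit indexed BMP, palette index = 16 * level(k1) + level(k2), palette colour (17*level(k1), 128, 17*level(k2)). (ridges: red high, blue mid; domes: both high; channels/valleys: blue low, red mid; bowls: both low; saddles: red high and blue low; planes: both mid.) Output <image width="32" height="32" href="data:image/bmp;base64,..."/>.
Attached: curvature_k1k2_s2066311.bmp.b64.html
<image width="32" height="32" href="data:image/bmp;base64,Qk02CAAAAAAAADYEAAAoAAAAIAAAACAAAAABAAgAAAAAAAAEAAATCwAAEwsAAAABAAAAAAAAAIAAABGAAAAigAAAM4AAAESAAABVgAAAZoAAAHeAAACIgAAAmYAAAKqAAAC7gAAAzIAAAN2AAADugAAA/4AAAACAEQARgBEAIoARADOAEQBEgBEAVYARAGaAEQB3gBEAiIARAJmAEQCqgBEAu4ARAMyAEQDdgBEA7oARAP+AEQAAgCIAEYAiACKAIgAzgCIARIAiAFWAIgBmgCIAd4AiAIiAIgCZgCIAqoAiALuAIgDMgCIA3YAiAO6AIgD/gCIAAIAzABGAMwAigDMAM4AzAESAMwBVgDMAZoAzAHeAMwCIgDMAmYAzAKqAMwC7gDMAzIAzAN2AMwDugDMA/4AzAACARAARgEQAIoBEADOARABEgEQAVYBEAGaARAB3gEQAiIBEAJmARACqgEQAu4BEAMyARADdgEQA7oBEAP+ARAAAgFUAEYBVACKAVQAzgFUARIBVAFWAVQBmgFUAd4BVAIiAVQCZgFUAqoBVALuAVQDMgFUA3YBVAO6AVQD/gFUAAIBmABGAZgAigGYAM4BmAESAZgBVgGYAZoBmAHeAZgCIgGYAmYBmAKqAZgC7gGYAzIBmAN2AZgDugGYA/4BmAACAdwARgHcAIoB3ADOAdwBEgHcAVYB3AGaAdwB3gHcAiIB3AJmAdwCqgHcAu4B3AMyAdwDdgHcA7oB3AP+AdwAAgIgAEYCIACKAiAAzgIgARICIAFWAiABmgIgAd4CIAIiAiACZgIgAqoCIALuAiADMgIgA3YCIAO6AiAD/gIgAAICZABGAmQAigJkAM4CZAESAmQBVgJkAZoCZAHeAmQCIgJkAmYCZAKqAmQC7gJkAzICZAN2AmQDugJkA/4CZAACAqgARgKoAIoCqADOAqgBEgKoAVYCqAGaAqgB3gKoAiICqAJmAqgCqgKoAu4CqAMyAqgDdgKoA7oCqAP+AqgAAgLsAEYC7ACKAuwAzgLsARIC7AFWAuwBmgLsAd4C7AIiAuwCZgLsAqoC7ALuAuwDMgLsA3YC7AO6AuwD/gLsAAIDMABGAzAAigMwAM4DMAESAzABVgMwAZoDMAHeAzACIgMwAmYDMAKqAzAC7gMwAzIDMAN2AzADugMwA/4DMAACA3QARgN0AIoDdADOA3QBEgN0AVYDdAGaA3QB3gN0AiIDdAJmA3QCqgN0Au4DdAMyA3QDdgN0A7oDdAP+A3QAAgO4AEYDuACKA7gAzgO4ARIDuAFWA7gBmgO4Ad4DuAIiA7gCZgO4AqoDuALuA7gDMgO4A3YDuAO6A7gD/gO4AAID/ABGA/wAigP8AM4D/AESA/wBVgP8AZoD/AHeA/wCIgP8AmYD/AKqA/wC7gP8AzID/AN2A/wDugP8A/4D/AId2lrVz1oHCoMHHloWn2NTmxpSC6LLHlpiXppaXh4aGl5fYgobHpPaitqGmtdXGdIX4xuXWx4WmppWUlLint7iVt4KllujF07jYc7XmYoDEo5PGkWDnt4SEtrallYaGhYO0tKLVgHDWprfn95Cmp6Dlk4HV0aV0hJV1hYaHh3eFxLTWc5DW5pDWxsazk9nGorPoyLbQlYWFt4Wnh3aGhqaTxaS3hZDG9bCAlujWhaPQoKTqt6DVhKXIloWGp4SXlqK315bHpnG0stSAhPaDYcOzgOmmpYHVkeiEh4fHkZa3o5GA2cfG5bLGxoGmtvf398ekkJKBpPlwtaaHp9iAp6XFprCzkYOkxci2loSllLak98elk7PolnOGp7jJk5DHt+jokoOVxueUp8jGx7dzhHTHx+jEceeDhre2lsiQxdXXlNejgrfnc6ODhnV1x6eloaalt4B01nO4uZeDgJL4hYCEguZx96WEt5SCk7fIp7aAoNWApaW3tqa3hoWT5rbG5YTXpPeyk5WEl7eAkbiFptjXgLa0uKeGlca2hoT3g4GB1aXXktjIdLamx+izgKO2x4DC1saUlZaWc/hzttSUhsfCk9m3uJW1hYWDlcankbGQwuLRgLe4lYSkxeXVk9fVtsTmprenhMiGlqaip6a1pJPms6D4x6Wkt8aAstbWxnS3wIC2uKKDt6e2p7C1paaFuIPHpXCRlISDo9S0gbXGc7Wk1tHQ1ciXuJamwbSVxpaWhpeGlZiHdZaVoqPJk8WEkbm2paaGlrZ1pqWQkZe49temdoaFh5bn9vb2k6WmyMTYp8WApZS1yJaklJWAuaVz+efGlYV0lfeAsKDXlLP4g8SmlPaAste3pdf42ZCUhbi1lqfF1/f4o7P6gNbVcPWEooSXuPmQgJOWhIPloJOn94CAg4XWc4Fw1diAxvjWwOWTg4anpvbokpOBoqDA9YDQwreUxpaUuMb5grD0cveA+HK0lKeGl7jZkbbI2IDT0dXF6bXYpoWH56eA57WC9pD3o7S0hoaGhbaUdabYt3DGomPGdoWVhte2lJDW+IKy9qCitqWGh4Z0g3SEgfeVwZDntaaGprfXlZXGoMeV94DE1qOVloaGhpa3hYXE5abCoKXJ19XHp5W3tLWA1oSm54D3g4eGloV0lnalxtfkhKTYgcaSoXCktoTnoaLXpXH3gfaEhpent7emhrW0tsimc6WElZTIpWCgkIDR+JfGgeiTxYWHl4aGl6fIpIW2ltfGpre2g7XH5PjolZCDlaSStreFhod2hqaEdseCp8aBtMfnpLfF+MWEhLb2poKkyKSFp5eHhoeHuISnxJGm2OjCkKPmo8WllYLXkfajxpOFlqeFhoc="/>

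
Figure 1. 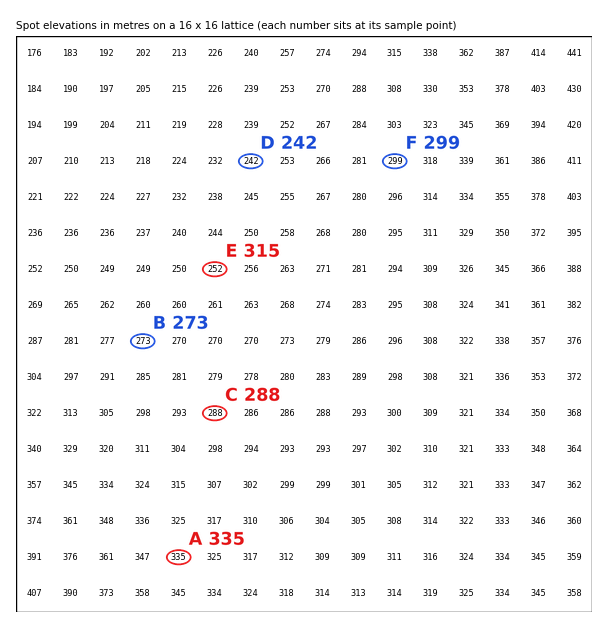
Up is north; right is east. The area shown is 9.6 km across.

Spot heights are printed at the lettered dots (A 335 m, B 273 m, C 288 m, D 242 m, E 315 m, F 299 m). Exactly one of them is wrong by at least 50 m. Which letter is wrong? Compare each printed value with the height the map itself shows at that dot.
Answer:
E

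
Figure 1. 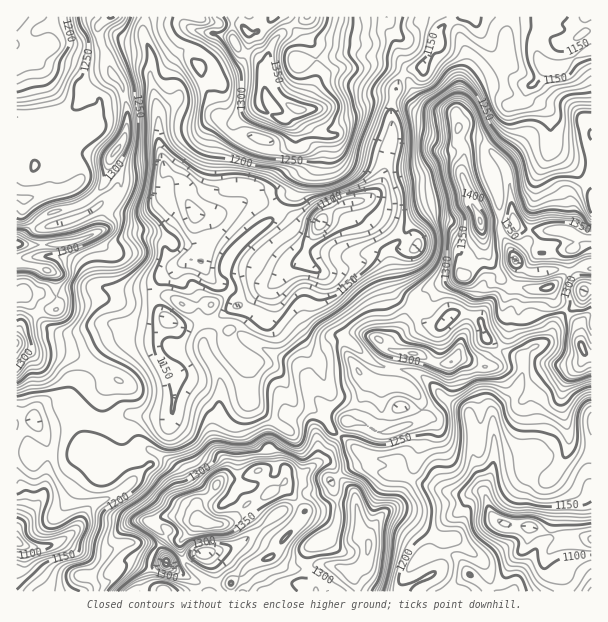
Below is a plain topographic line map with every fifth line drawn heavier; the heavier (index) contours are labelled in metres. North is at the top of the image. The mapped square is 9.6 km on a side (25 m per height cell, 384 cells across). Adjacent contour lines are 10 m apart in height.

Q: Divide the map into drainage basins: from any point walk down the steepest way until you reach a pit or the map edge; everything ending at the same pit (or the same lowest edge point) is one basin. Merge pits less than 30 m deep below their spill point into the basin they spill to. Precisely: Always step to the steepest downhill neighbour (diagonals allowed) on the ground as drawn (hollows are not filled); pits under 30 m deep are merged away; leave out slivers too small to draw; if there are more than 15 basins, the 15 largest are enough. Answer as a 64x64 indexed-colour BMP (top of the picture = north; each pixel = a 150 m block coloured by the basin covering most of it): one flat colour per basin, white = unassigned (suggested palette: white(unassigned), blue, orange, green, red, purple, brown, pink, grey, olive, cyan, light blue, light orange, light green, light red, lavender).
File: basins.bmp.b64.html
<image width="64" height="64" href="data:image/bmp;base64,Qk12CAAAAAAAAHYAAAAoAAAAQAAAAEAAAAABAAQAAAAAAAAIAAATCwAAEwsAABAAAAAAAAAA////ALR3HwAOf/8ALKAsACgn1gC9Z5QAS1aMAMJ34wB/f38AIr28AM++FwDox64AeLv/AIrfmACWmP8A1bDFAEREREREREREiIiHcREREREREREiIiIiIiIiIiIiIiIiREREREREREiIiId3ERERERERESIiIiIiIiIiIiIiIiJERERERERESIiId3d3ERERERERIiIiIiIiIiIiIiIiIkRERERERERIiId3d3dxERERERESIiIiIiIiIiIiIiIiREREREREREiId3d3d3dxERERERIiIiIiIiIiIiIiIiJERERERERERIh3d3d3d3EREREREiIiIiIiIiIiIiIiIkREREREREREERd3d3d3EREREREiIiIiIiIiIiIiIiIiREREREREREEREXcXd3ERERERESIiIiIiIiIiIiIiIiJEREREREREREREEREXERERERERIiIiIiIiIiIiIiIiIkREREREREREREEREREREREREREiIiIiIiIiIiIiIiIiREREREREREREERERERERERERESIiIiIiIiIiIiIiIiJEREREREREREERERERERERERESIiIiIiIiIiIiIiIiIkREREREREREERERERERERERESIiIiIiIiIiIiIiIiIiREREREREREERERERERERERESIiIiIiIiIiIiIiIiIiJERERERBFEERERERERERERERIiIiIiIiIiIiIiIiIiIkRERERBEREREREREREREREREiIiIiIiIiIiIiIiIiIiREREREERERERERERERERERESIiIiIiIiIiIiIiIiIiJEREREQREREREREREREREREREiIiIiIiIiIiIiIiIiIkREREREERERERERERERERERERIhERIiIiIiIiIiIiIiREREREQRERERERERERERERERERERERIiIiIiIiIiIiJERERERBEREREREREREREREREREREREiIiIiIiIiIiIkREREREERERERERERERERERERERERESIiIiIiIiIiIiREREREQRERERERERERERERERERERESIiIiIiIiIiIiJEREREREEREREREREREREREREREREiIiIiIiIiIiIiIkREREREERERERERERERERERERERESIiIiIiIiIiIiIiRERERBERERERERERERERERERERERIiIhIiESIiIiIiJEQRERERERERERERERERERERERERESERERERIiIiIiIRERERERERERERERERERERERERERERERERERESIiIiIhEREREREREREREREREREREREREREREREREREREiIiIiERERERERERERERERERERERERERERERERERERESIiIiIRERERERERERERERERERERERERERERERERERESIiIiKRERERERERERERERERERERERERERERERERERERIiIiKZkRERMzMRMxEREzMzEREREREREREREREREREREiIiKZmRERMzMzMzMzMzMzMxERERERERERERERERERERIiKZmZEREzMzMzMzMzMzMzERERERERERERERERERERERERmZkRETMzMzMzMzMzMzEREREREREREREREREREREREREZmTMzMzMzMzMzMzMzMRERERERERERERERERERERERERmRMzMzMzMzMzMzMzMzERERERERERERERERERERERERGREzEzMzMzMzMzMzMzMxEREREREREREREREREREREREREVEREREzMzMzMzMzMzMRERERERERERERERERERERERERVRERERMzMzMzMzMzMzERERERERERERERERERERERERFVURERETMzMzMzMzMzMxEREREREREREREREREREREREVVVURERMzMzMzMzMzMzMRERERERERERERERERERERERVVVVVRETMzMzMzMzMzMzERERERERERERERERERERERFVVVVVURMzMzMzMzMzMzMxEREREREREREREREREREREVVVVVVVETMzMzMzMzMzMzERERERERERERERERERERERVVVVVVUTMzMzMzMzMzMzMxERERERERERERERERERERFVVVVVVTMzMzMzMzMzMzMzMREREREREREREREREREREVVVVVVVUzMzMzMzMzMzMzMxERERERERERERFmERERERVVVVVVVTMzMzMzMzMxERMxERERERERERERFmZhERERFVVVVVVVUzMzMzMzMxEREREREREREREREWZmZmZhEREVVVVVVVVTMzMzMzMxERERERERERERERERZmZmZmZmZhVVVVVVVVMzMzMzMxERERERERERERERERFmZmZmZmZmFVVVVVVVUzMzMzMxEREREREREREREREREWZmZmZmZmZlVVVVVVVTMzMzMzERERERERERERERERERFmZmZmZmZmVVVVVVVVMzMzMzEREREREREREREREREREWZmZmZmZmZVVVVVVVUzMzMzMRERERERERERERERERERFmZmZmZmZlVVVVVVUzMzMzMxERERERERERERERERERERZmZmZmZmVVVVVVUzMzMzMxERERERERERERERERERERERZmZmZmZVVVVVVTMzMzMzMREREREREREREREREREREREWZmZmZlVVVVVVMzMzMzMzERERERERERERERERERERERZmZmZmVVVVVVMzMzMzMzMRERERERERERERERERERERFmZmZmZVVVVVUzMzMzMzEREREREREREREREREREREREWZmZmZlVVVVVVMzMzMzERERERERERERERERERERERERZmZmZm"/>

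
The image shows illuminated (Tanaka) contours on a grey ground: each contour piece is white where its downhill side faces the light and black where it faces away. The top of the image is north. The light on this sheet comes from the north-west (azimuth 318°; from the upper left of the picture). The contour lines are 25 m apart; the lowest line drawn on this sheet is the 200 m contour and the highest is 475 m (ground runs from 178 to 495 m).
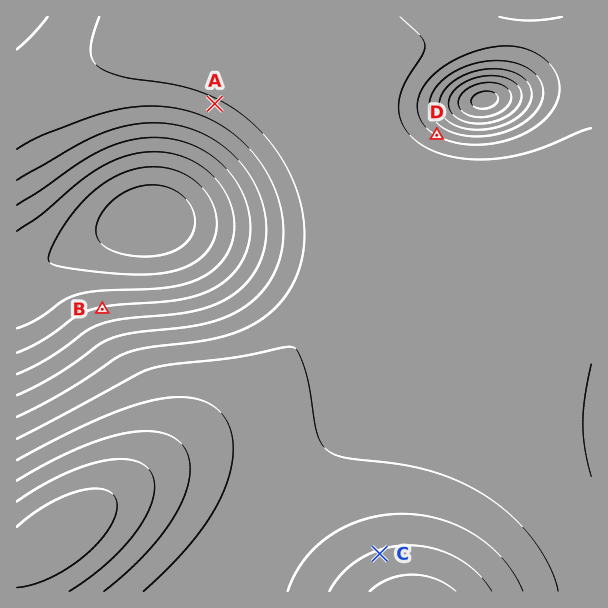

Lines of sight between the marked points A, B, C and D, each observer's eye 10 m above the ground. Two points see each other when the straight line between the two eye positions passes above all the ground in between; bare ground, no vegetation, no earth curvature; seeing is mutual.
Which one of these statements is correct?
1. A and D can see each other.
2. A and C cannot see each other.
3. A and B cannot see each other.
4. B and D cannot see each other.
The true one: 4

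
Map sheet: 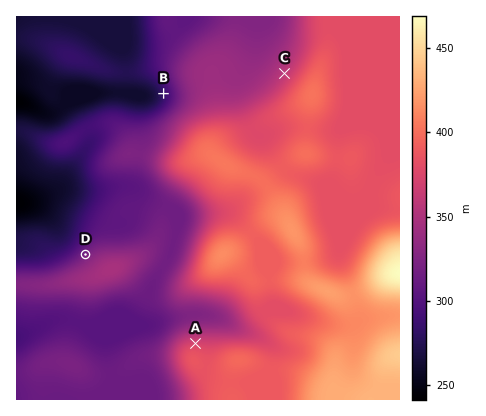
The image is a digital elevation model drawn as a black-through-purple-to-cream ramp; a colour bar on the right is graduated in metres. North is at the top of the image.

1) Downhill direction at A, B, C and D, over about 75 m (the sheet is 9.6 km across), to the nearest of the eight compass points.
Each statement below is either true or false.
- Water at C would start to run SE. false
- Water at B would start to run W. true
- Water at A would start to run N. true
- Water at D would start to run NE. false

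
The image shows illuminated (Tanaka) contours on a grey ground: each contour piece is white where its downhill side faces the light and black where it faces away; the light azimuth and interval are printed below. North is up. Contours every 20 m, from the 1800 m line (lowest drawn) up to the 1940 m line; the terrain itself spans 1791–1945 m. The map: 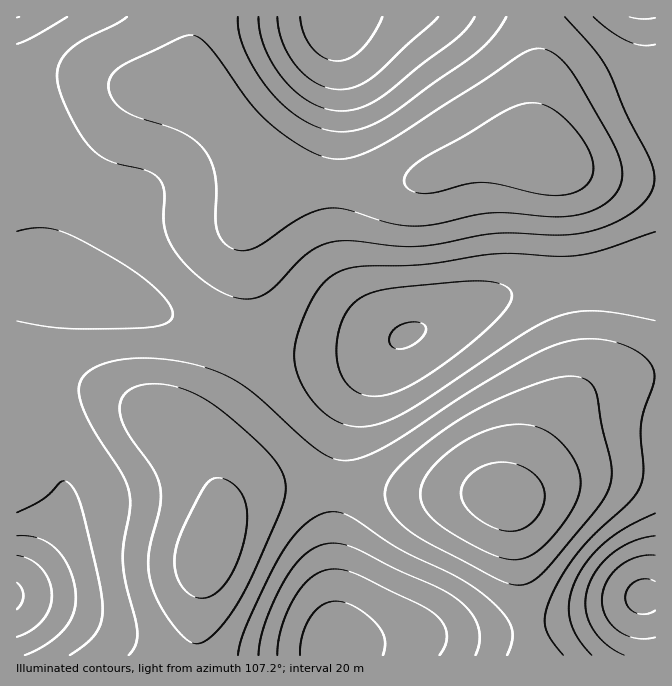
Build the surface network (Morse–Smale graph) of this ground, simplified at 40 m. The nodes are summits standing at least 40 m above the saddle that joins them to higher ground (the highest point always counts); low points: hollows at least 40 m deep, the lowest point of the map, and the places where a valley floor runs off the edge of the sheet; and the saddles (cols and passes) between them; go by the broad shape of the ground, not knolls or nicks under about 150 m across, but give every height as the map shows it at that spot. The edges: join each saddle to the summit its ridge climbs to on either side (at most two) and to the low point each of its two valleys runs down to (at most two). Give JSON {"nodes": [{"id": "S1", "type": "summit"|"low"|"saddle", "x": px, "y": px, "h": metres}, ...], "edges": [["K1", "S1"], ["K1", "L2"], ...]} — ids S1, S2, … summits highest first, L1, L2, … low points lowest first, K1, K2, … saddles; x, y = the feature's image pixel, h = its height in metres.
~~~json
{"nodes": [
{"id": "S1", "type": "summit", "x": 644, "y": 597, "h": 1945},
{"id": "S2", "type": "summit", "x": 17, "y": 597, "h": 1943},
{"id": "S3", "type": "summit", "x": 335, "y": 650, "h": 1932},
{"id": "S4", "type": "summit", "x": 335, "y": 20, "h": 1932},
{"id": "S5", "type": "summit", "x": 407, "y": 335, "h": 1921},
{"id": "S6", "type": "summit", "x": 644, "y": 17, "h": 1902},
{"id": "L1", "type": "low", "x": 505, "y": 498, "h": 1791},
{"id": "L2", "type": "low", "x": 547, "y": 157, "h": 1806},
{"id": "L3", "type": "low", "x": 209, "y": 552, "h": 1807},
{"id": "K1", "type": "saddle", "x": 577, "y": 282, "h": 1890},
{"id": "K2", "type": "saddle", "x": 240, "y": 342, "h": 1870},
{"id": "K3", "type": "saddle", "x": 48, "y": 377, "h": 1865},
{"id": "K4", "type": "saddle", "x": 528, "y": 630, "h": 1856},
{"id": "K5", "type": "saddle", "x": 337, "y": 487, "h": 1854},
{"id": "K6", "type": "saddle", "x": 537, "y": 17, "h": 1851}],
"edges": [["K1", "S5"], ["K1", "L1"], ["K1", "L2"], ["K2", "S5"], ["K2", "L2"], ["K2", "L3"], ["K3", "S2"], ["K3", "S5"], ["K3", "L3"], ["K4", "S1"], ["K4", "S3"], ["K4", "L1"], ["K5", "S3"], ["K5", "S5"], ["K5", "L1"], ["K5", "L3"], ["K6", "S4"], ["K6", "S6"], ["K6", "L2"]]}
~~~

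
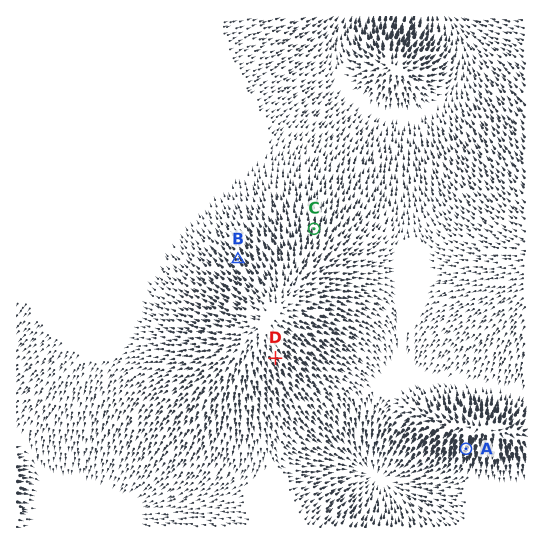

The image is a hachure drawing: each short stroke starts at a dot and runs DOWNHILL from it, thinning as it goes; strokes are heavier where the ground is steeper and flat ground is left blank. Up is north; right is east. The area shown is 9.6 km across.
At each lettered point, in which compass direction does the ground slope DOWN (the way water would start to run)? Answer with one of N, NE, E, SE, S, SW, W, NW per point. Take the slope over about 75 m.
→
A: S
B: NW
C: N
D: SE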